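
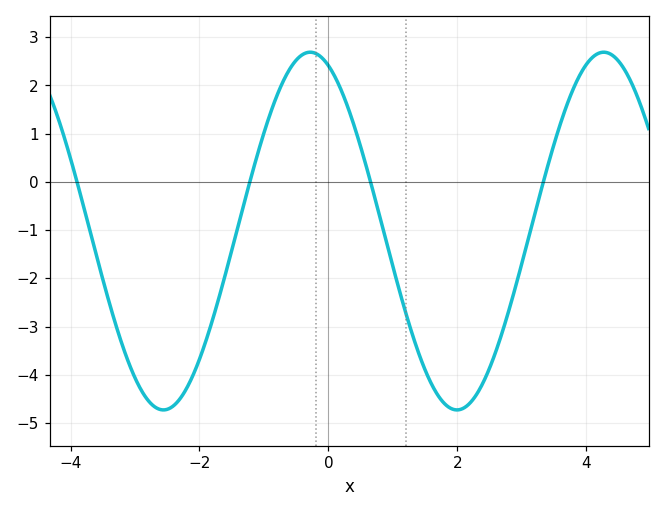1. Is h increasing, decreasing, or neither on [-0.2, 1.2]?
decreasing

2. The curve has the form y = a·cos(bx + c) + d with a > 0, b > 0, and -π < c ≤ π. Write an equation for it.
y = 3.71cos(1.4x + 0.39) - 1.02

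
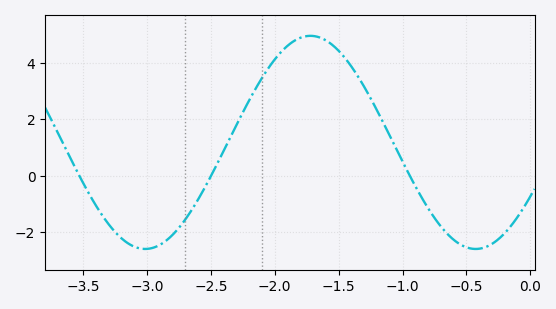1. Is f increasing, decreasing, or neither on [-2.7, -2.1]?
increasing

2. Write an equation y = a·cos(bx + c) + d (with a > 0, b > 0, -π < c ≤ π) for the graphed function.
y = 3.78cos(2.4x - 2.1) + 1.18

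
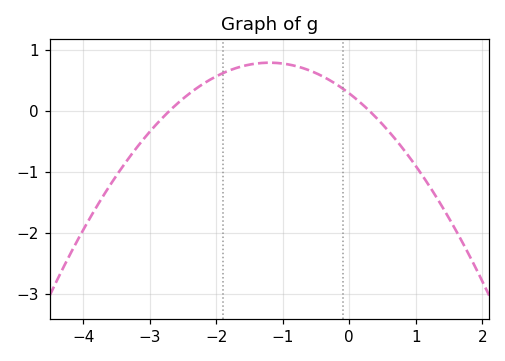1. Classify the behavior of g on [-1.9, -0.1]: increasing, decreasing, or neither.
neither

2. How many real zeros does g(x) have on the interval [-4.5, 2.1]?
2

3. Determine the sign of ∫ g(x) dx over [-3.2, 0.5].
positive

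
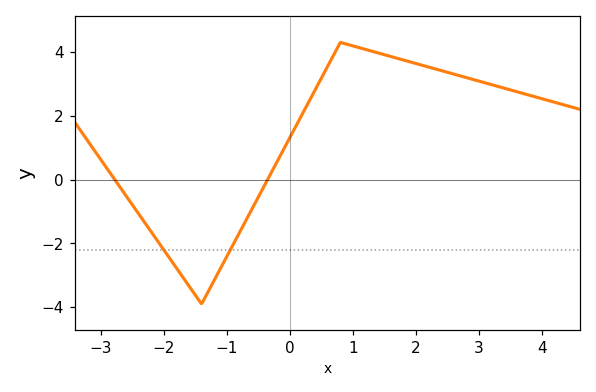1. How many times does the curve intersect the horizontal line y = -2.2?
2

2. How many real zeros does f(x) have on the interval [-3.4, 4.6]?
2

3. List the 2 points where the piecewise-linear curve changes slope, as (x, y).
(-1.4, -3.9); (0.8, 4.3)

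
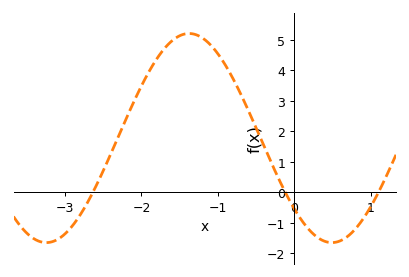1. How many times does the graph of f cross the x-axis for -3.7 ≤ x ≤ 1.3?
3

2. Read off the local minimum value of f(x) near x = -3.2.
-1.6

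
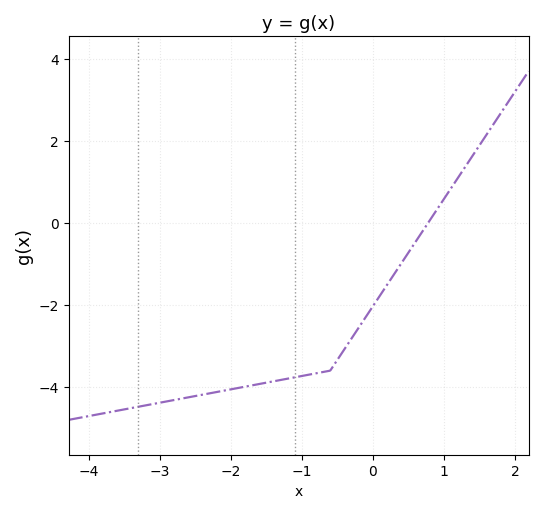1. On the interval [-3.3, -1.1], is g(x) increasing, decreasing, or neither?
increasing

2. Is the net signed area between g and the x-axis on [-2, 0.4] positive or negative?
negative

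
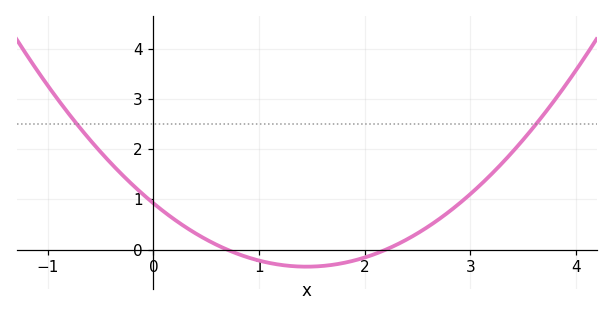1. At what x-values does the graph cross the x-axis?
0.7, 2.2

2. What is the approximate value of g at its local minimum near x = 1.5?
-0.3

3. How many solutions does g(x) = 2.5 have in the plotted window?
2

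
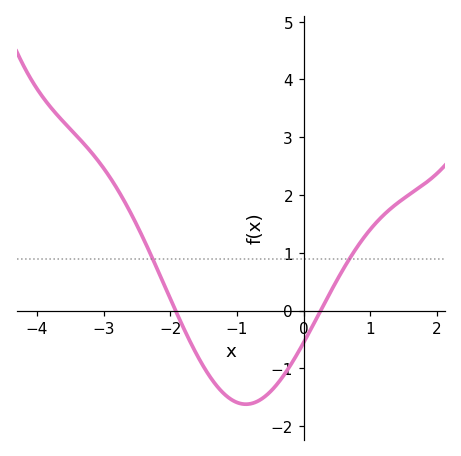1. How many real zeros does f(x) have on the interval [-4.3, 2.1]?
2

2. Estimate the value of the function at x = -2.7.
1.9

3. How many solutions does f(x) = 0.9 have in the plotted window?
2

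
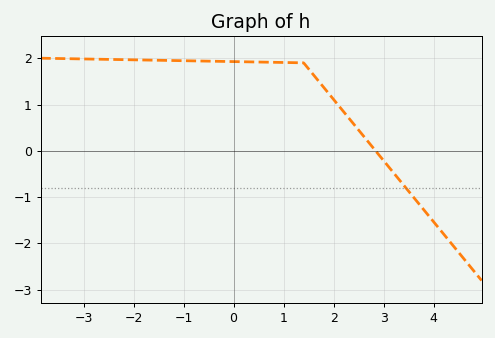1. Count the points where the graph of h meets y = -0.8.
1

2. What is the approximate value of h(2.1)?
1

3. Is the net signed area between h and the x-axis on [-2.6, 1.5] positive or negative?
positive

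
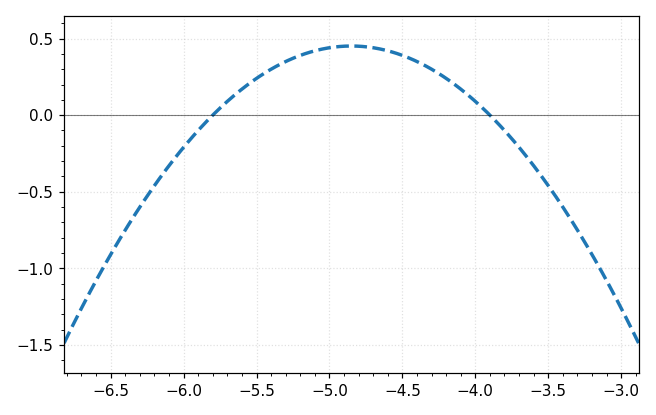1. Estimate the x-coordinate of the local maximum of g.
-4.8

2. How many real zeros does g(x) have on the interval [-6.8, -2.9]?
2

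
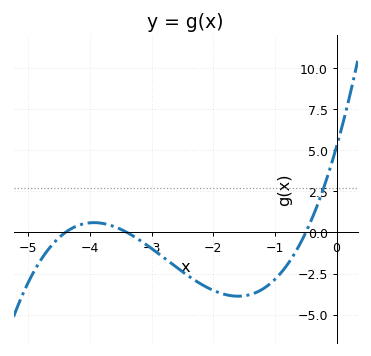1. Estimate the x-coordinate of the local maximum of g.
-3.93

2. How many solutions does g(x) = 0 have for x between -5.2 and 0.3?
3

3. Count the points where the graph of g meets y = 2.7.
1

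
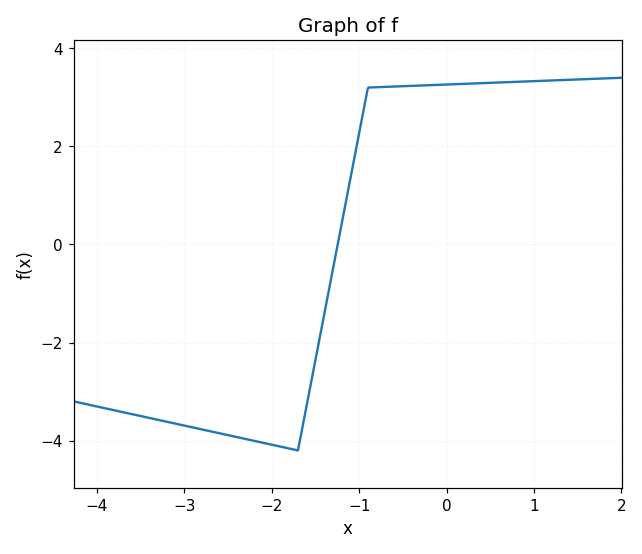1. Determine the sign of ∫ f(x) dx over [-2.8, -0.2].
negative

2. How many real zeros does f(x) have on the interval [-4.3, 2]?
1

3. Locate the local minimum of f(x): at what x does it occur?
-1.7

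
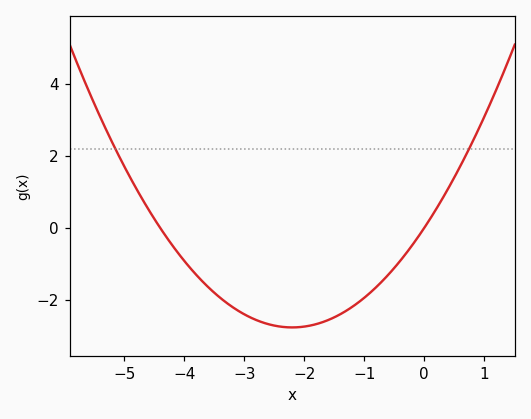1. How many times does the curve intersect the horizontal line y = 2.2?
2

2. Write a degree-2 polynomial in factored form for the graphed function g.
y = 0.57(x + 4.4)(x - 0)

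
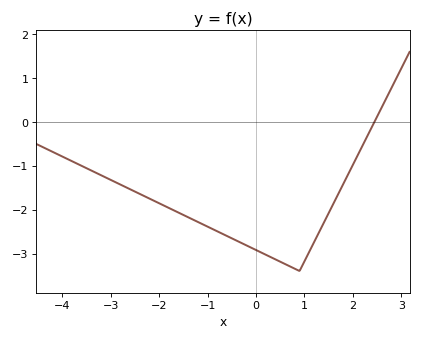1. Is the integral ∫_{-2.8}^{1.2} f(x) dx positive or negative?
negative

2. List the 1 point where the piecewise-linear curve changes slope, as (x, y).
(0.9, -3.4)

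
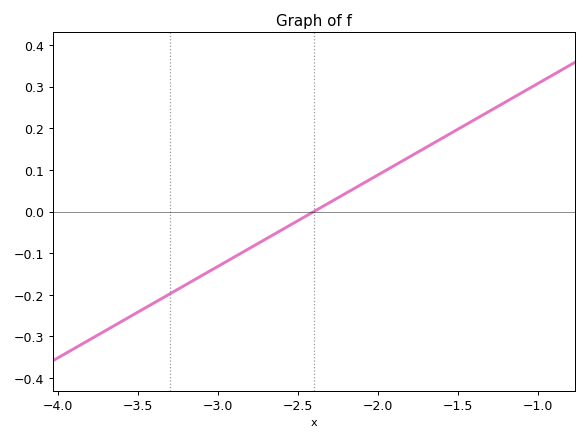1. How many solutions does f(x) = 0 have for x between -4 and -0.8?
1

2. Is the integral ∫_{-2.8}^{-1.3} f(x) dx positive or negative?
positive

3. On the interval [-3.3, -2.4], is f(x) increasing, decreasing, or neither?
increasing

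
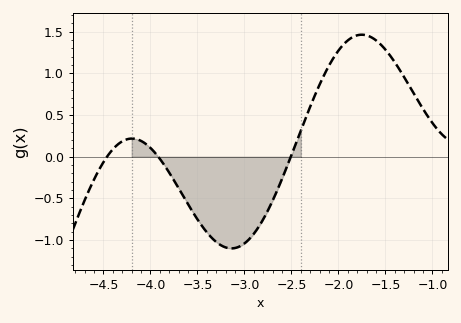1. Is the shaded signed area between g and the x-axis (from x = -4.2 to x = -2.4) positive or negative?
negative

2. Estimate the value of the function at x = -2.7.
-0.55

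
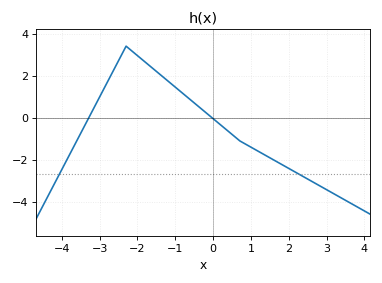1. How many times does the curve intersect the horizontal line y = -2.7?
2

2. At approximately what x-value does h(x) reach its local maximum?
-2.2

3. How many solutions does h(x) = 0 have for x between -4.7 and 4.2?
2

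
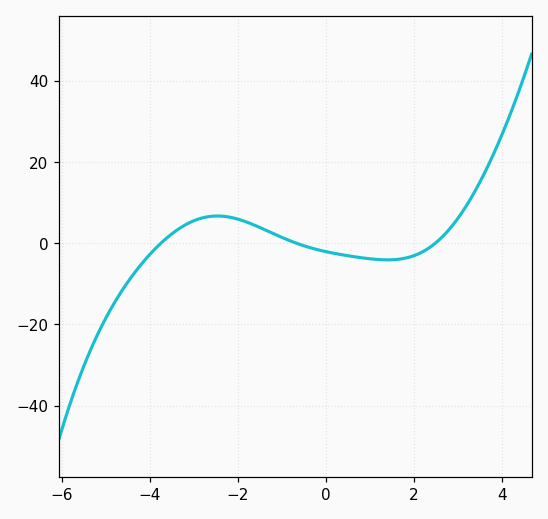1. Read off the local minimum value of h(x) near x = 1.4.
-4.13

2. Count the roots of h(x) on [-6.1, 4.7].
3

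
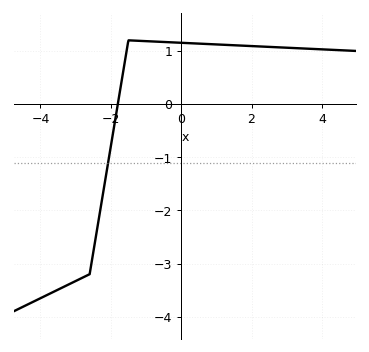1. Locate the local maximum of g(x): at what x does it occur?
-1.4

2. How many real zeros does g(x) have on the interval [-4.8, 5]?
1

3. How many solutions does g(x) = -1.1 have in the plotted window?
1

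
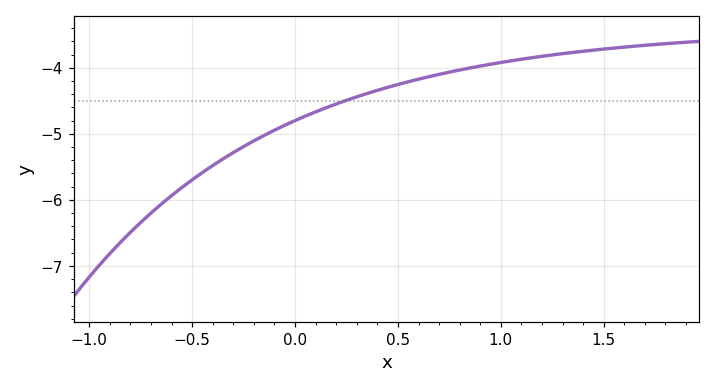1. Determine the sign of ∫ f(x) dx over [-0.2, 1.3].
negative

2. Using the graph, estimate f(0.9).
-3.97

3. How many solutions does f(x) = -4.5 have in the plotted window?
1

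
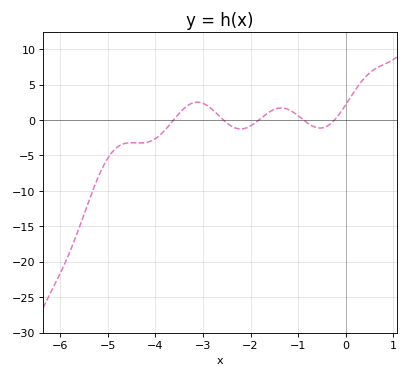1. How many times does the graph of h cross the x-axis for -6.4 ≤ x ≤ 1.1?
5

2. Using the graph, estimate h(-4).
-2.5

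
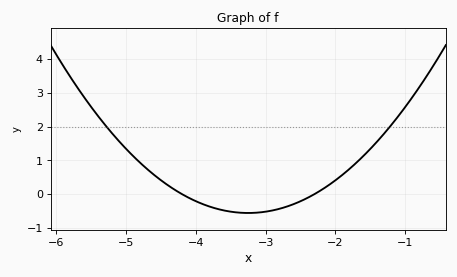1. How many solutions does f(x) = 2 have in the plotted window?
2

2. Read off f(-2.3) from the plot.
0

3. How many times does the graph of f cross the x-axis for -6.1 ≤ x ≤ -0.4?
2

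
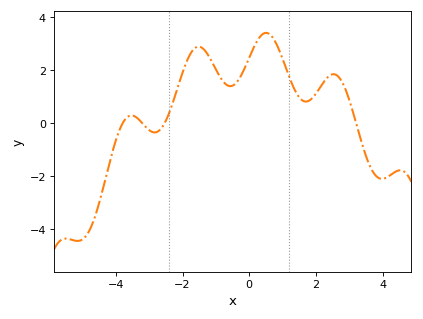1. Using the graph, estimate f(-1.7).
2.72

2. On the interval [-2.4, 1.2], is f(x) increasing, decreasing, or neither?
neither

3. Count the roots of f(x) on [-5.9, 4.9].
4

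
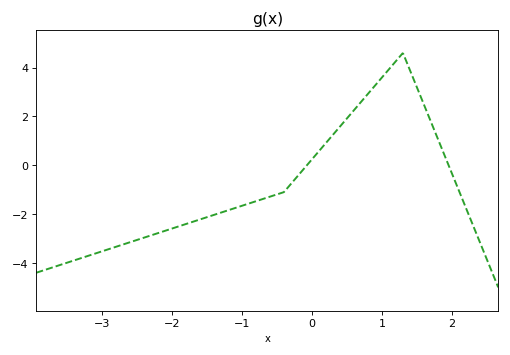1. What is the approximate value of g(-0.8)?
-1.4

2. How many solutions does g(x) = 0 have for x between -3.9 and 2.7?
2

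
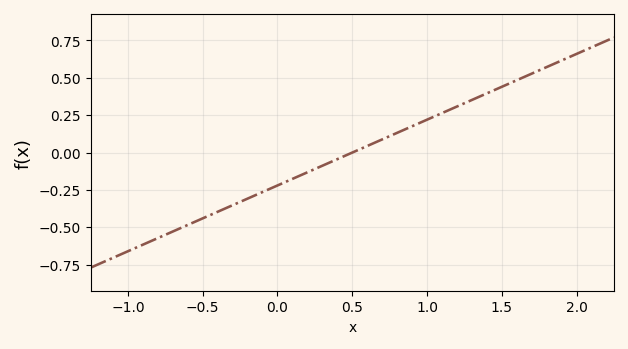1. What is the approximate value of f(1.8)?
0.58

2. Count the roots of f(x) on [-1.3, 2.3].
1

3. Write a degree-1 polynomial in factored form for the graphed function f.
y = 0.44(x - 0.5)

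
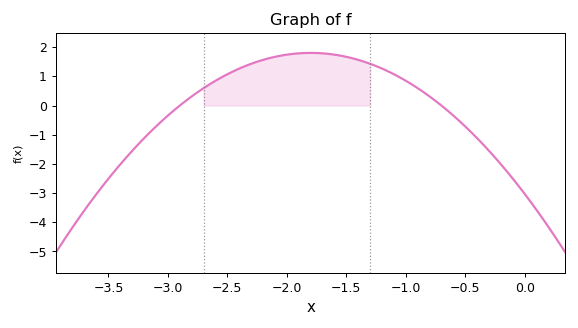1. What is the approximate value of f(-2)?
1.74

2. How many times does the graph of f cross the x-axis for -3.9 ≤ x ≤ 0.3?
2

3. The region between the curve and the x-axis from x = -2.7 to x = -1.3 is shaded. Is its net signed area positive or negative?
positive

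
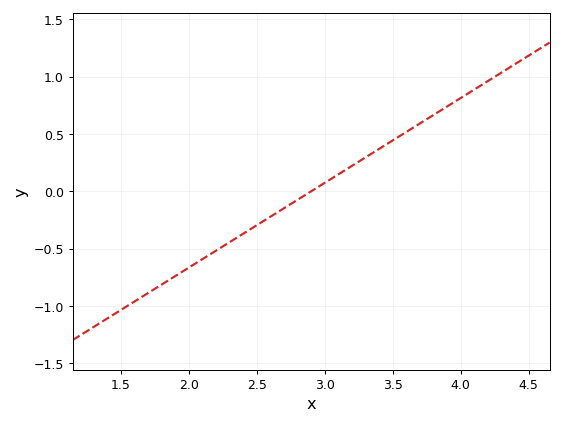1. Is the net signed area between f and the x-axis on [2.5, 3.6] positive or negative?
positive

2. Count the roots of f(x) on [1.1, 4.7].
1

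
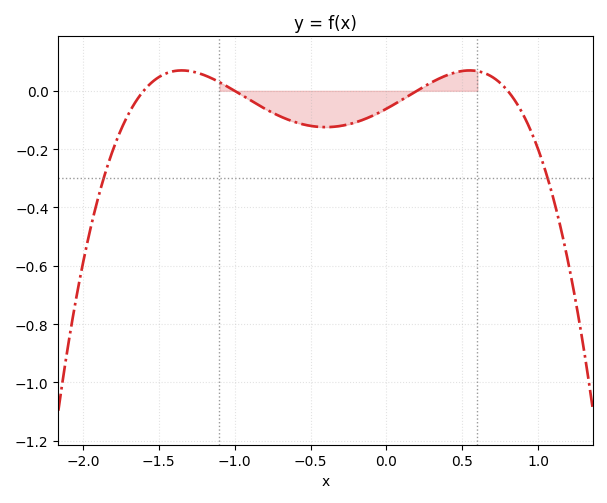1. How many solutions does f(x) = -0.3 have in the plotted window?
2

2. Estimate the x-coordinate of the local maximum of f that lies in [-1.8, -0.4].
-1.35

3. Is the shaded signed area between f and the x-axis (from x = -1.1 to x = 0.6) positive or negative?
negative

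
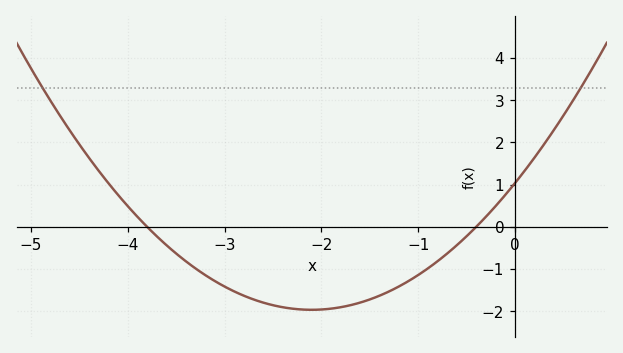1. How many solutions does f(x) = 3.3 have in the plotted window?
2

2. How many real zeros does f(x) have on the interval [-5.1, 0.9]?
2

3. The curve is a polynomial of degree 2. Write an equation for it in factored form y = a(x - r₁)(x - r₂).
y = 0.68(x + 3.8)(x + 0.4)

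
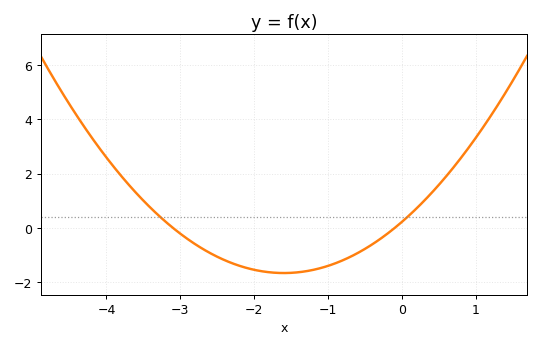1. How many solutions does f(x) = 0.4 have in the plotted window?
2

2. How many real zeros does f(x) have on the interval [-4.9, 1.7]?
2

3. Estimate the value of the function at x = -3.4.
0.733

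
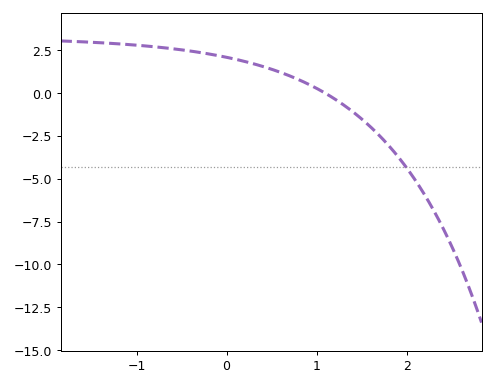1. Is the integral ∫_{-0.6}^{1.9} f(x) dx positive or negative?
positive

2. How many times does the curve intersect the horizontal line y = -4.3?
1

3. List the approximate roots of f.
1.1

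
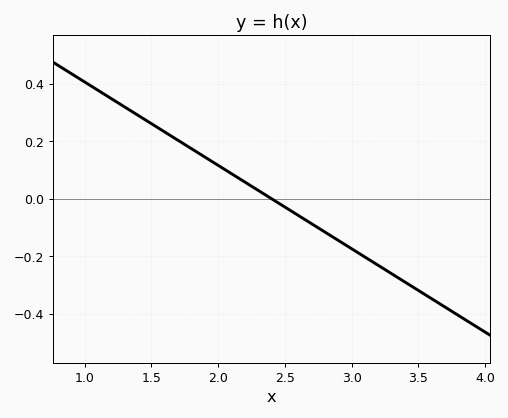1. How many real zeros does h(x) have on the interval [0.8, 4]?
1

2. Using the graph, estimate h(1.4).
0.29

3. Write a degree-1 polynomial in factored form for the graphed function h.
y = -0.29(x - 2.4)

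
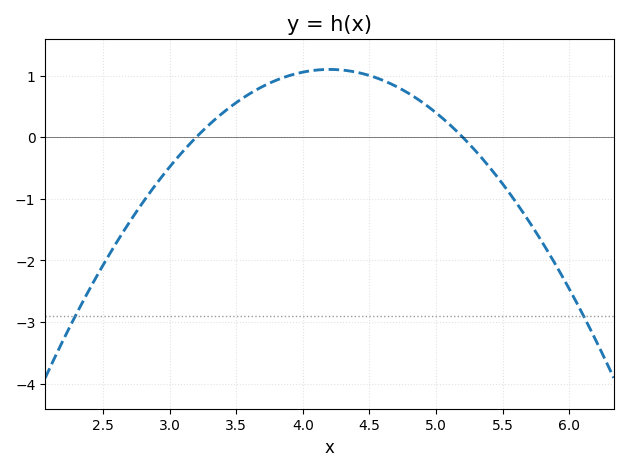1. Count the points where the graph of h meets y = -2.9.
2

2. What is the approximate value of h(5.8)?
-1.7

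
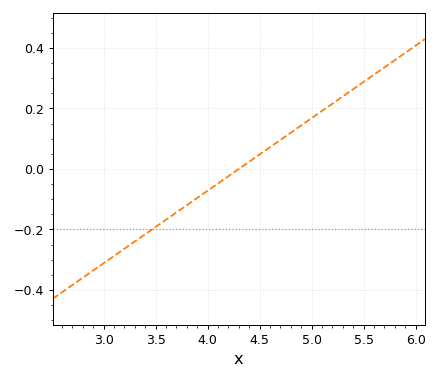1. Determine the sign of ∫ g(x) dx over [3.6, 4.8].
negative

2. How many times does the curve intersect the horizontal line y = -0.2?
1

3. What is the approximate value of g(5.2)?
0.216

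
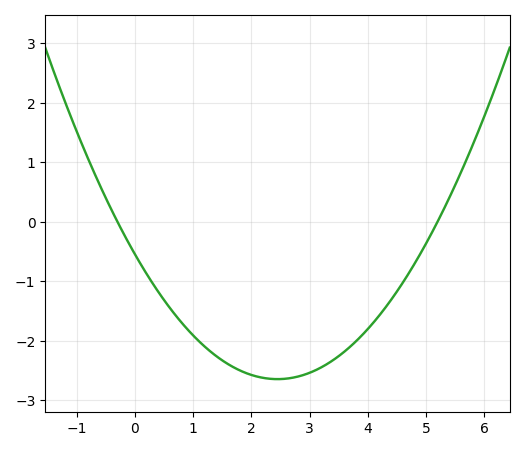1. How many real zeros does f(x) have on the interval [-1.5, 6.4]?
2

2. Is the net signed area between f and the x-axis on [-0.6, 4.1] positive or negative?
negative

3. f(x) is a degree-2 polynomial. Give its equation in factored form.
y = 0.35(x + 0.3)(x - 5.2)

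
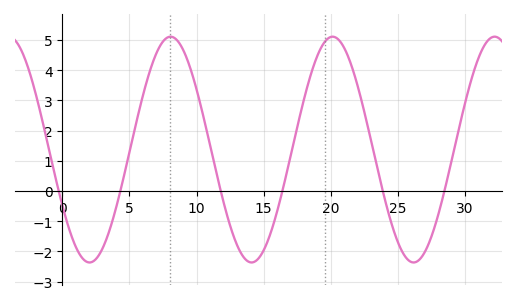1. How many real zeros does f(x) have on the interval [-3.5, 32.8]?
6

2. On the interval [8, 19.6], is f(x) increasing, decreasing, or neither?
neither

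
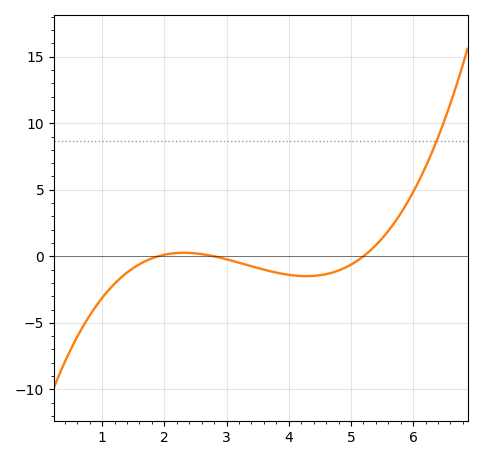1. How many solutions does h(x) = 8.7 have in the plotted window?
1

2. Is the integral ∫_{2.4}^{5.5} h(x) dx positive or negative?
negative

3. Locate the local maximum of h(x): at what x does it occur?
2.31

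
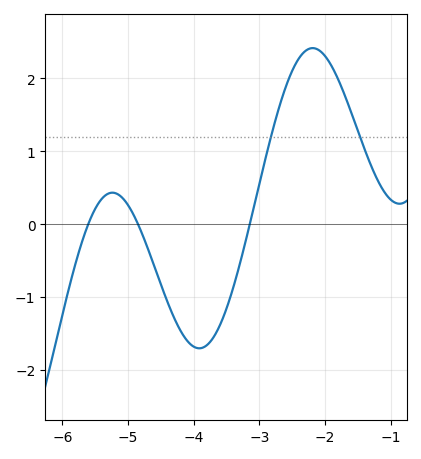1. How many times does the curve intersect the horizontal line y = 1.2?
2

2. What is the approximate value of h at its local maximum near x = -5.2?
0.433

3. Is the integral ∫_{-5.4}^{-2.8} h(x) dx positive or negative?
negative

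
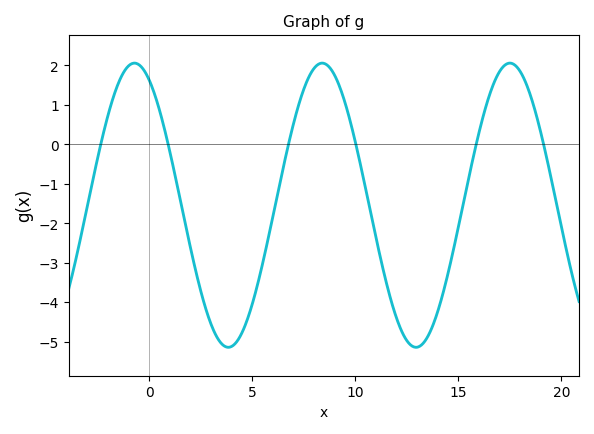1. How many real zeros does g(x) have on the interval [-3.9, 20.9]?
6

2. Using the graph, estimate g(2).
-2.6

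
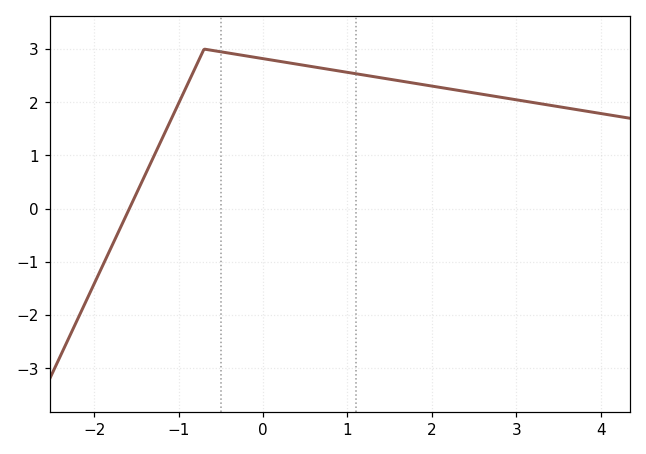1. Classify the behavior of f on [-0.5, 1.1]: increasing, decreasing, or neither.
decreasing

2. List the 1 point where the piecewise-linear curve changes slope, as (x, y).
(-0.7, 3)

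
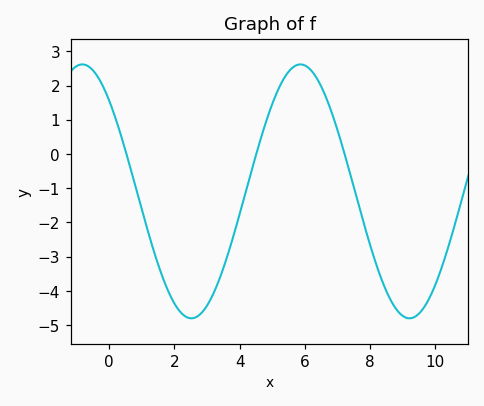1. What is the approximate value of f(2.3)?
-4.7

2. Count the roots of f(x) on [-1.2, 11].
3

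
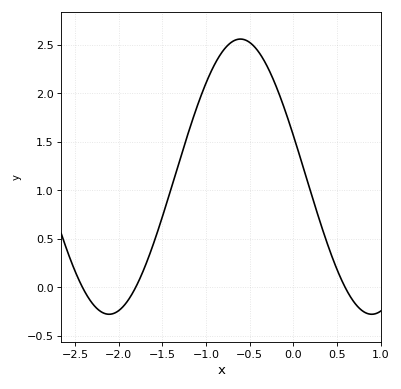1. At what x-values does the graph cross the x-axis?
-2.4, -1.8, 0.6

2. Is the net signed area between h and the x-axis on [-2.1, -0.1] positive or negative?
positive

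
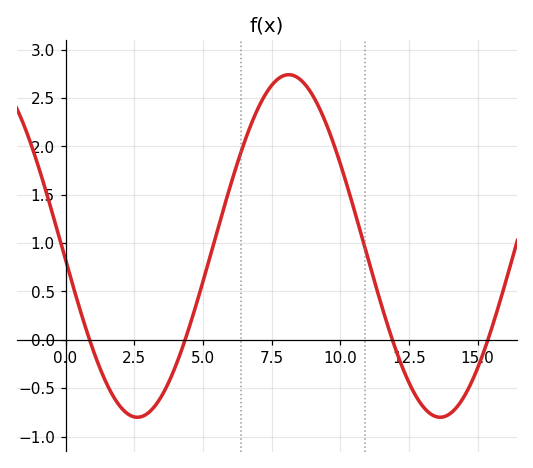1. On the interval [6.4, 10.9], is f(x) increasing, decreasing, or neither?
neither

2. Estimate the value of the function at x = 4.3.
-0.05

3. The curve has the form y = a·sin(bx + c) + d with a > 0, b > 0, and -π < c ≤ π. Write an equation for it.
y = 1.77sin(0.57x - 3.1) + 0.97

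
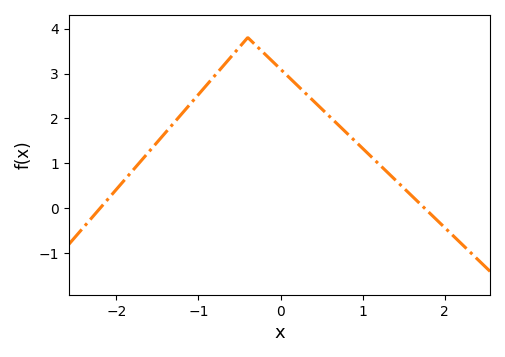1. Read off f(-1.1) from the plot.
2.3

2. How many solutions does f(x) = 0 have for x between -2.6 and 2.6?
2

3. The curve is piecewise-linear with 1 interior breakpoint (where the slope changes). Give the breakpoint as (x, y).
(-0.4, 3.8)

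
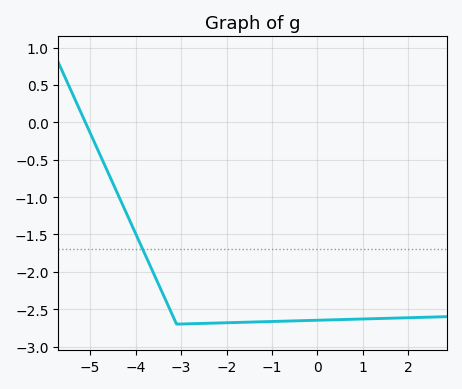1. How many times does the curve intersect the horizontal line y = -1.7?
1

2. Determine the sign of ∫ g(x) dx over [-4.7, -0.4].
negative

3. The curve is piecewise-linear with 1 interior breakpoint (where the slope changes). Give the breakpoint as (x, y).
(-3.1, -2.7)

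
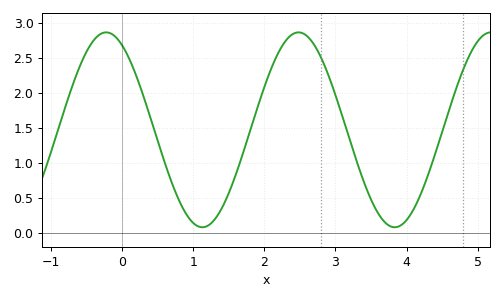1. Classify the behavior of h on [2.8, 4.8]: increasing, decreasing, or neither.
neither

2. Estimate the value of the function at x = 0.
2.65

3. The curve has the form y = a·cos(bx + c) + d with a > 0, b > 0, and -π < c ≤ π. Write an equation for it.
y = 1.39cos(2.3x + 0.53) + 1.47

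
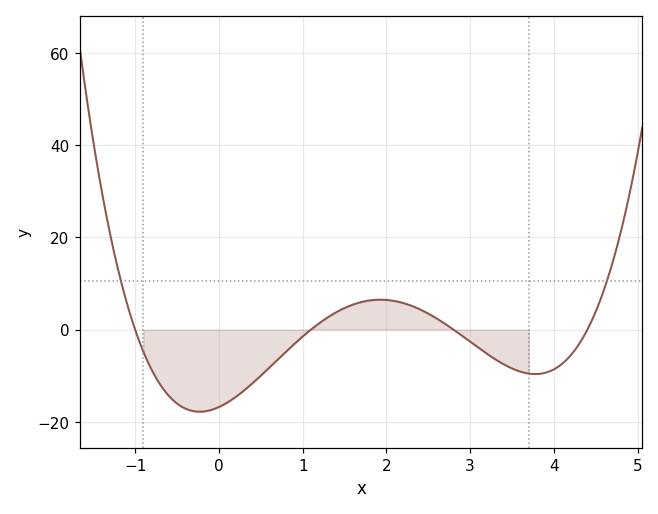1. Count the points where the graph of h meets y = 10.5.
2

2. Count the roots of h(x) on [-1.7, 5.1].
4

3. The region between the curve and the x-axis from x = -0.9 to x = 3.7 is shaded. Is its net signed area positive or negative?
negative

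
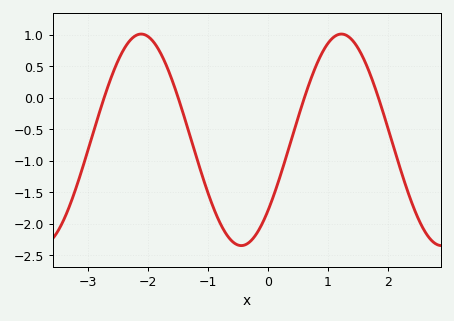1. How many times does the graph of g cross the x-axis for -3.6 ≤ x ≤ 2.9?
4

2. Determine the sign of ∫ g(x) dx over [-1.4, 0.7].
negative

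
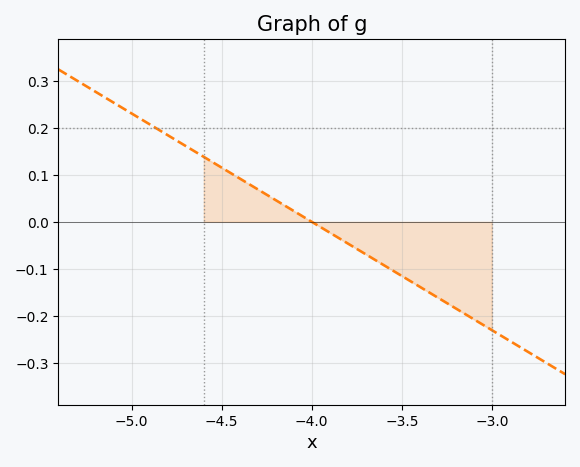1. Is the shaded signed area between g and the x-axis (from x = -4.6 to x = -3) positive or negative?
negative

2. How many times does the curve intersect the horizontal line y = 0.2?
1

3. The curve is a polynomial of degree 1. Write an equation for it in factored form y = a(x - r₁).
y = -0.23(x + 4)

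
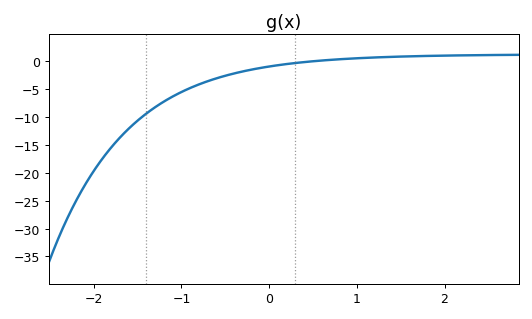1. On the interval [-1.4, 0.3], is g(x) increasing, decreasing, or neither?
increasing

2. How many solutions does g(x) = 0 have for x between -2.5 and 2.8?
1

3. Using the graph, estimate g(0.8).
0.5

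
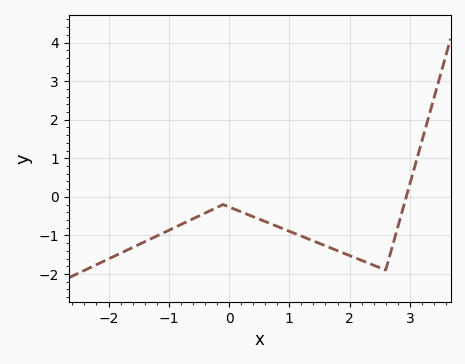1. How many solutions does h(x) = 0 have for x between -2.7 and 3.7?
1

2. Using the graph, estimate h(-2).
-1.61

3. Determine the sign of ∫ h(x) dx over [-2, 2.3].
negative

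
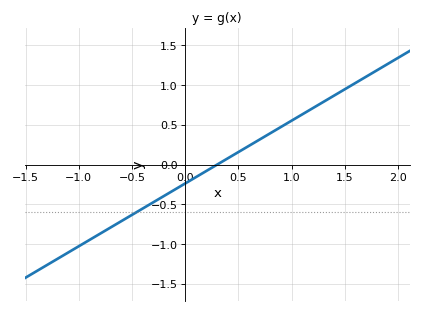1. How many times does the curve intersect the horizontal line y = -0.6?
1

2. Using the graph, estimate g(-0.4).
-0.55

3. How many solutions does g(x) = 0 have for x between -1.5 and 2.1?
1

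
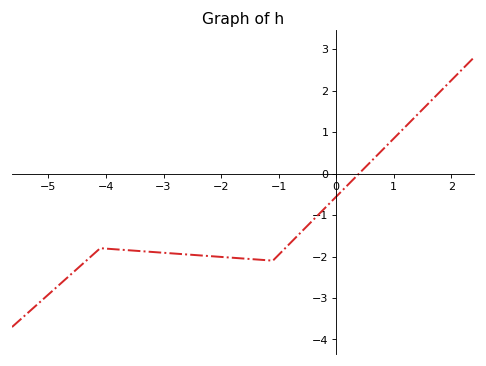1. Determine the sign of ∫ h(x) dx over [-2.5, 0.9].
negative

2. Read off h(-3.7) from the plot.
-1.8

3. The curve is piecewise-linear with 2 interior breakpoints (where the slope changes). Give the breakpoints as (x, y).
(-4.1, -1.8); (-1.1, -2.1)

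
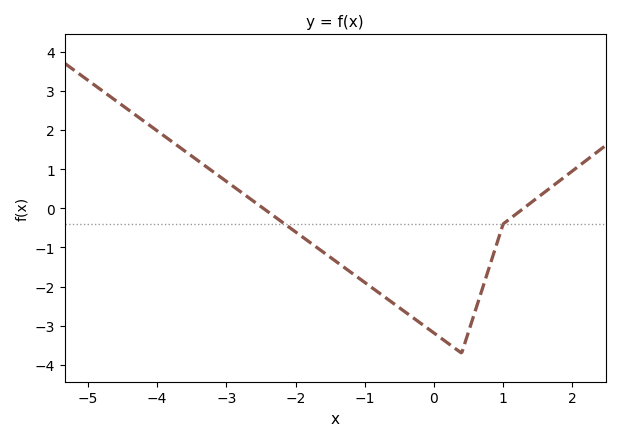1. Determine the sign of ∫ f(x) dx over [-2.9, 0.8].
negative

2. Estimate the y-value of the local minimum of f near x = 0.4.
-3.7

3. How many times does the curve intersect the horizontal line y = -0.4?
2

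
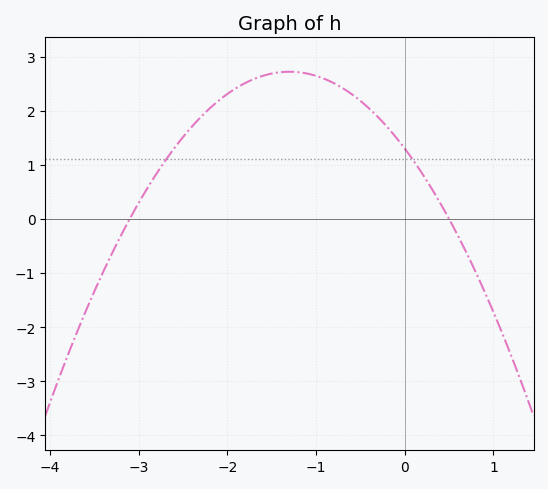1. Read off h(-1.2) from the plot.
2.7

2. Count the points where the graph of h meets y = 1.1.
2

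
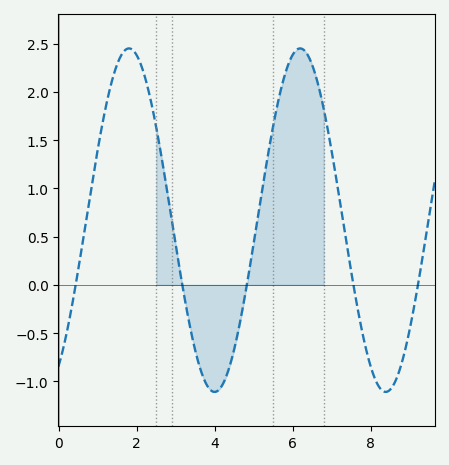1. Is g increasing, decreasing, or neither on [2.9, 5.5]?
neither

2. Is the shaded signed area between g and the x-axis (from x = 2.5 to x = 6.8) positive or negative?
positive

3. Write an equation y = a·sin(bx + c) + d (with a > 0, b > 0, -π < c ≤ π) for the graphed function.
y = 1.78sin(1.4x - 1) + 0.67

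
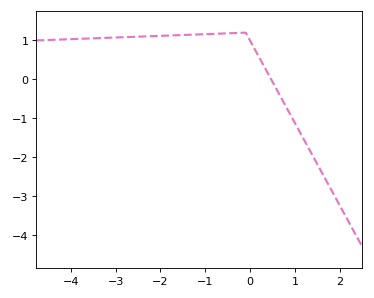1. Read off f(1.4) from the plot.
-1.98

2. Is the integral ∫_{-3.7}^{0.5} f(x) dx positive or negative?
positive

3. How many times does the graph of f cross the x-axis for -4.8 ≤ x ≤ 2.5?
1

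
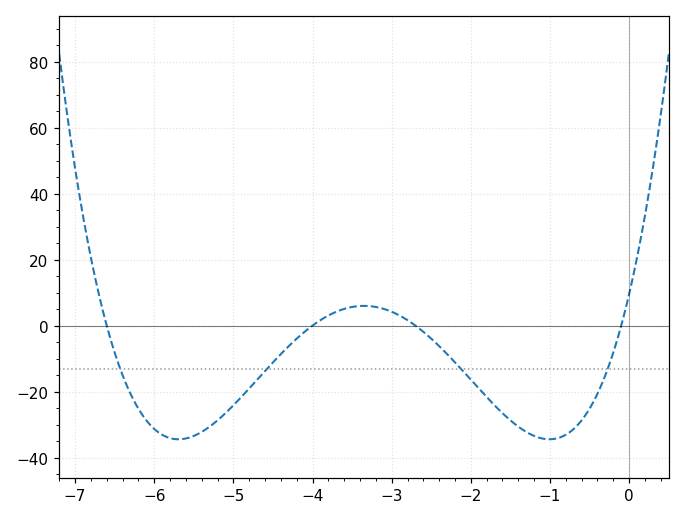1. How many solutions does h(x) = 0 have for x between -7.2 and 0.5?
4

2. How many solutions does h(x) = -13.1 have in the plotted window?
4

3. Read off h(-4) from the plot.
0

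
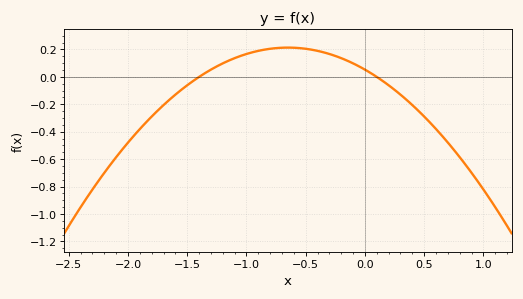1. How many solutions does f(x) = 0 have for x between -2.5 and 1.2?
2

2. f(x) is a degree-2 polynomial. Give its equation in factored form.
y = -0.38(x + 1.4)(x - 0.1)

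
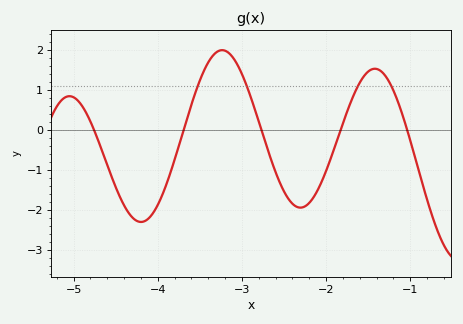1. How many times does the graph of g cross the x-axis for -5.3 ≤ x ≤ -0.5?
5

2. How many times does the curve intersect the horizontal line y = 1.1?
4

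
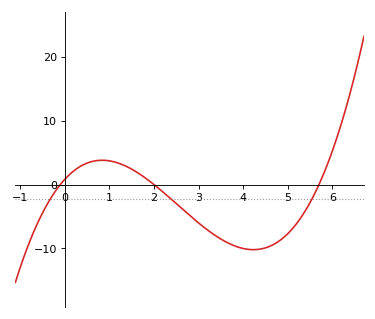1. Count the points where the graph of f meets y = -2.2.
3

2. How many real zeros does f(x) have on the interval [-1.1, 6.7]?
3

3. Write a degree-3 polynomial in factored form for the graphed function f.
y = 0.72(x + 0.1)(x - 2)(x - 5.7)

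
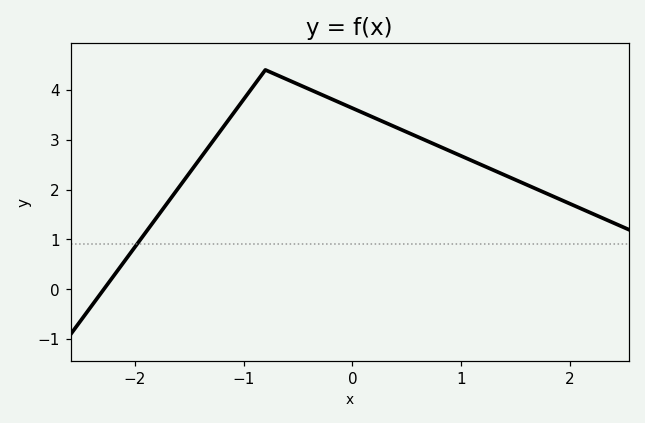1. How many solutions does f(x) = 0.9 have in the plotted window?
1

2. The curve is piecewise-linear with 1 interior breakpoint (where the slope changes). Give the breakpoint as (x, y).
(-0.8, 4.4)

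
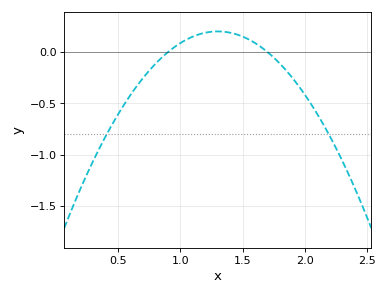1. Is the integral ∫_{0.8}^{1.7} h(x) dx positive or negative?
positive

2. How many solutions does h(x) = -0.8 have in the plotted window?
2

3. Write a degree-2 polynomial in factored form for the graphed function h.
y = -1.26(x - 0.9)(x - 1.7)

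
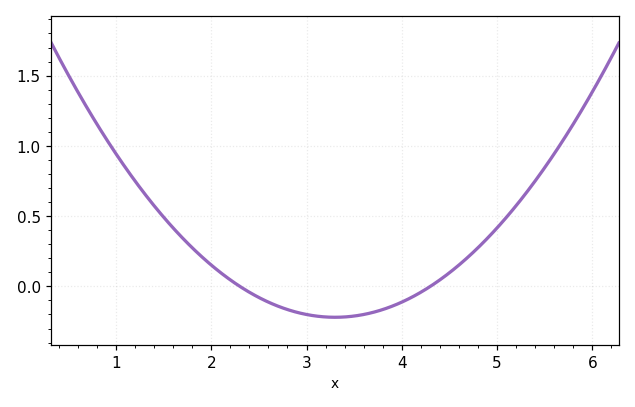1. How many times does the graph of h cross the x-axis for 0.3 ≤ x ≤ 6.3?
2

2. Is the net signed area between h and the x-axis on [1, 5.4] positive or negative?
positive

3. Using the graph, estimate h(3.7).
-0.185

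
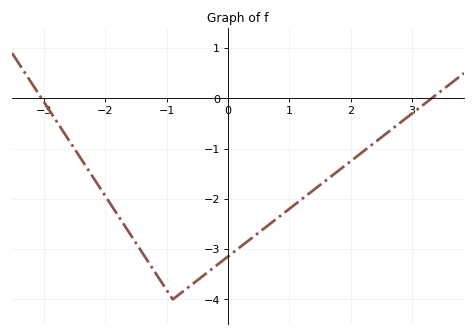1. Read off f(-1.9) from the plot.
-2.1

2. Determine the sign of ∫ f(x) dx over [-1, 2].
negative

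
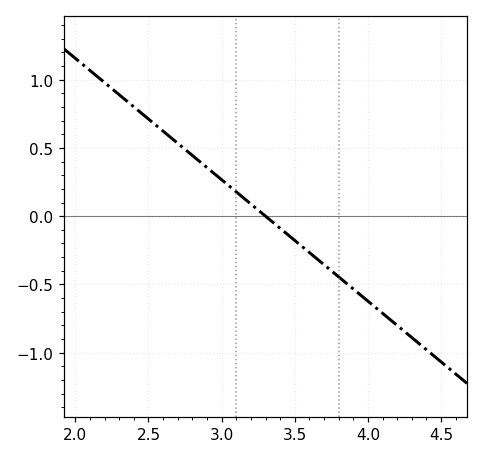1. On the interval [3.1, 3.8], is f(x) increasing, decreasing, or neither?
decreasing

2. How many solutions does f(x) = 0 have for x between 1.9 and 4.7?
1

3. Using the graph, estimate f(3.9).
-0.534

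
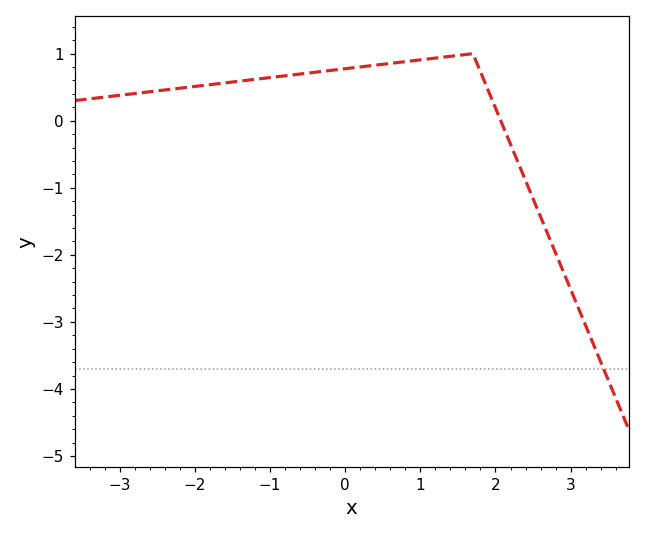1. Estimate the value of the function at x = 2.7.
-1.7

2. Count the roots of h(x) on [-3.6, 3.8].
1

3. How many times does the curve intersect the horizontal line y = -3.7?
1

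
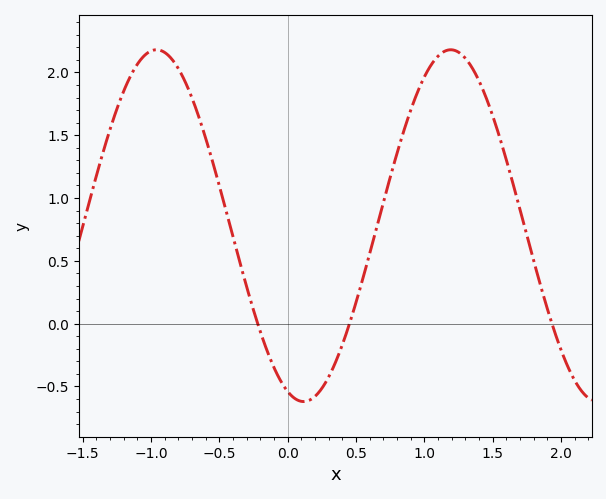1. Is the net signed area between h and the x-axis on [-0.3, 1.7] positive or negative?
positive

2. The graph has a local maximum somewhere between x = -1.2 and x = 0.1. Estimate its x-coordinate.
-0.959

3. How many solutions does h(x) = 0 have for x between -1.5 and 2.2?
3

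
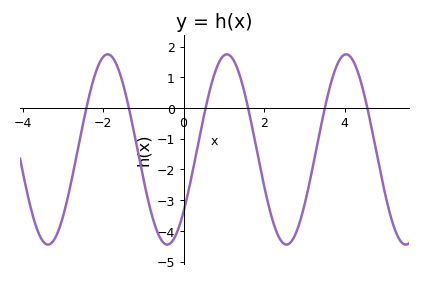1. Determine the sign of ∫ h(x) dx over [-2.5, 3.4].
negative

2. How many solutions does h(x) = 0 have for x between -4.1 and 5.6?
6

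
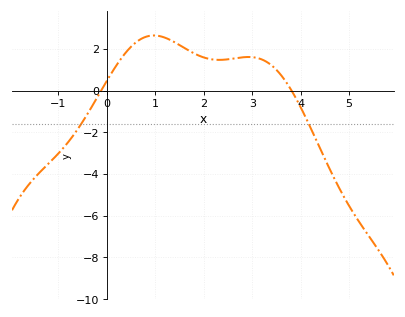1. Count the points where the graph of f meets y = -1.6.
2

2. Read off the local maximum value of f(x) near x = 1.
2.64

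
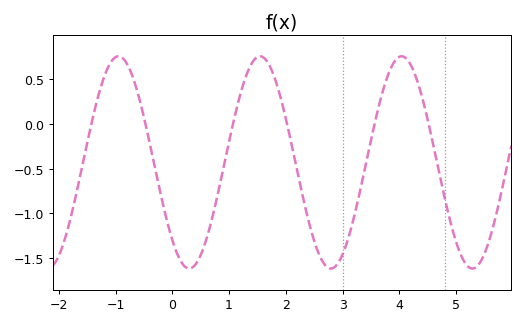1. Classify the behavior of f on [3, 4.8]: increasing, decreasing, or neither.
neither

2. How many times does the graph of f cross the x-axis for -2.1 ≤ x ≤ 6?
6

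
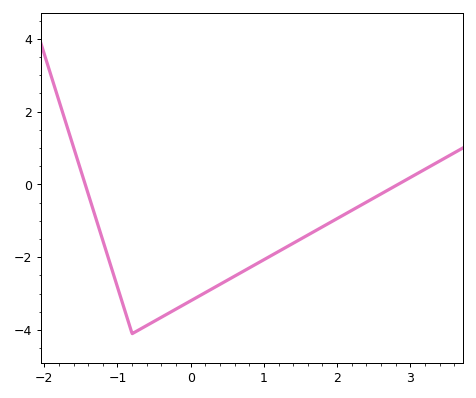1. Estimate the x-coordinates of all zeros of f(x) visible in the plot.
-1.44, 2.83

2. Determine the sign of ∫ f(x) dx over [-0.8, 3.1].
negative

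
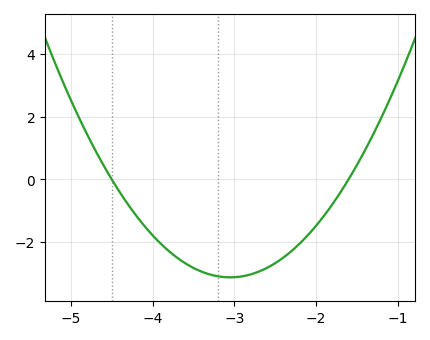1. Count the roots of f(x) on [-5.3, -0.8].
2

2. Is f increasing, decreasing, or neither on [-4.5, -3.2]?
decreasing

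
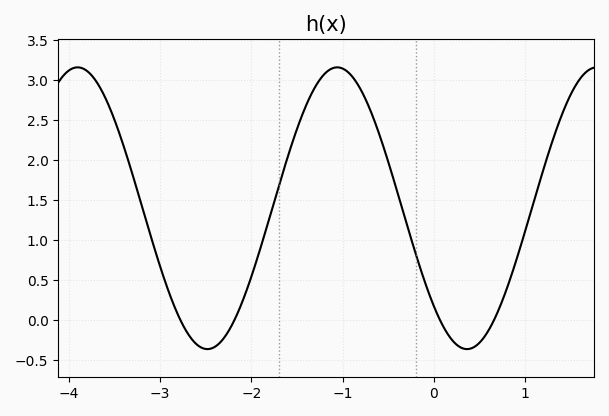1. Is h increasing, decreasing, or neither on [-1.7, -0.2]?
neither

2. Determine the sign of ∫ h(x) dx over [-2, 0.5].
positive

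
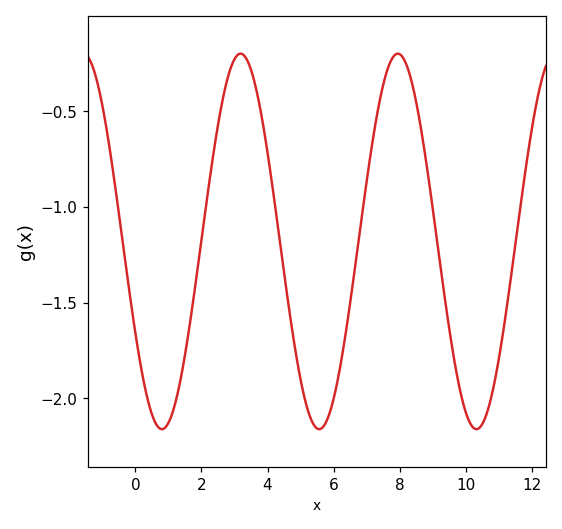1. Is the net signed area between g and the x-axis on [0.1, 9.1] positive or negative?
negative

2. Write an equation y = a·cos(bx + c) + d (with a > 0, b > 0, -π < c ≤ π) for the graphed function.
y = 0.98cos(1.32x + 2.08) - 1.18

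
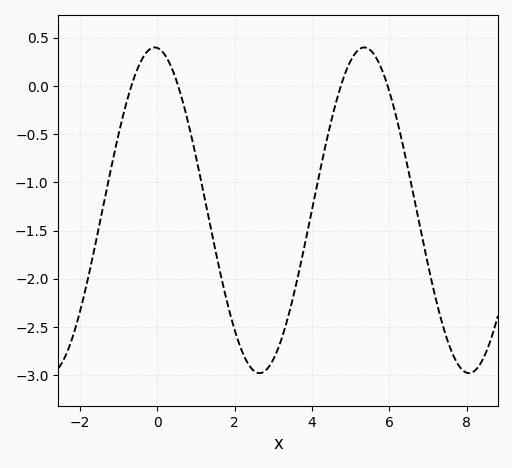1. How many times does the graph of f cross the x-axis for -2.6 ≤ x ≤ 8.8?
4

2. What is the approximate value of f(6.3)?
-0.55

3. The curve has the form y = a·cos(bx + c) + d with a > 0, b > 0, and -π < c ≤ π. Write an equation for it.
y = 1.69cos(1.2x + 0.08) - 1.29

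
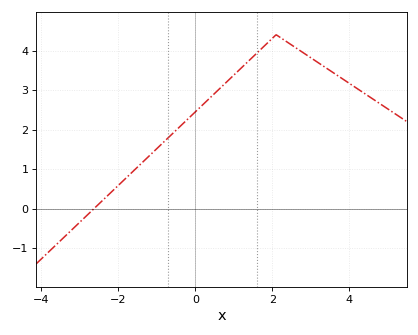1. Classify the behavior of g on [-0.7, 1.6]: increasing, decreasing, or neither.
increasing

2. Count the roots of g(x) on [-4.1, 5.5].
1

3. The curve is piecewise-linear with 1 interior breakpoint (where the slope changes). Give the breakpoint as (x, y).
(2.1, 4.4)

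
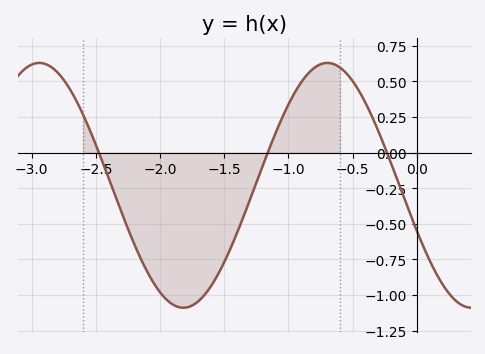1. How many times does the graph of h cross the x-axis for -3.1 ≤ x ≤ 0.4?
3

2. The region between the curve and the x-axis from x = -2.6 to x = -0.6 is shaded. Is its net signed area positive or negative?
negative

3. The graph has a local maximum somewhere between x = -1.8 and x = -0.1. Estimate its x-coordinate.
-0.7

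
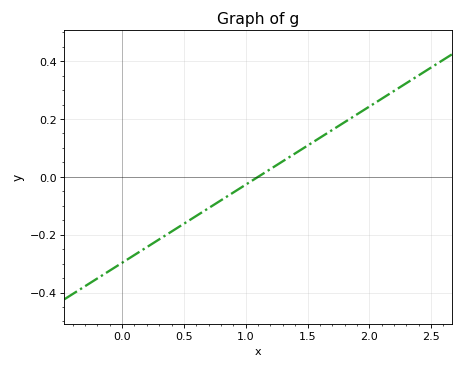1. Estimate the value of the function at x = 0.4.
-0.18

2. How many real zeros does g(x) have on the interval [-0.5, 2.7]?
1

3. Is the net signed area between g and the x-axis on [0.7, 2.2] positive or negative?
positive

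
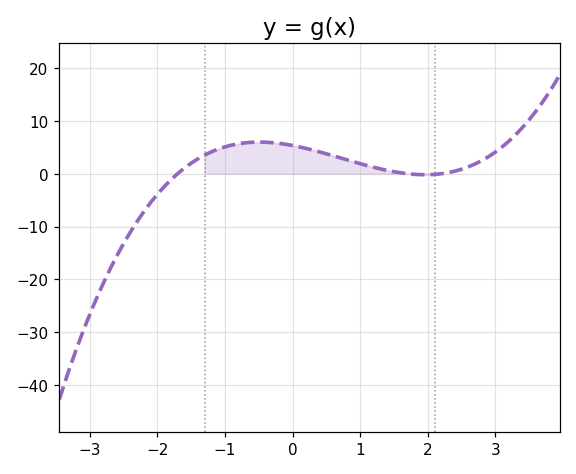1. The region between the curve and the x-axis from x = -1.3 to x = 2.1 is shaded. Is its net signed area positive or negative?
positive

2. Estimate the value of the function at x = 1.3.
0.907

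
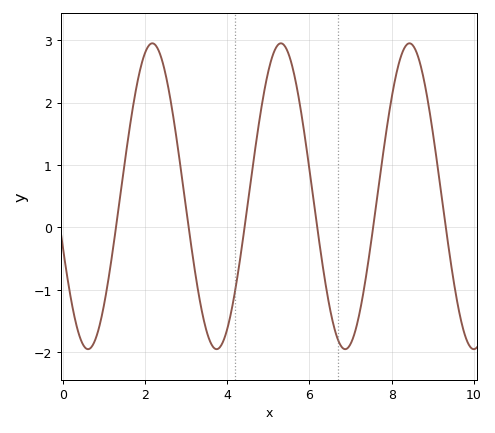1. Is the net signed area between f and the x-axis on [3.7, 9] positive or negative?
positive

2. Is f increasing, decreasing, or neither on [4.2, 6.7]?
neither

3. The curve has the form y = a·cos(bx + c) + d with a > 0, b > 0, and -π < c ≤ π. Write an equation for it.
y = 2.45cos(2.01x + 1.9) + 0.5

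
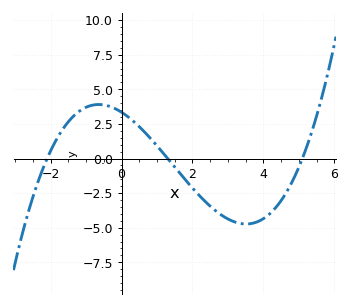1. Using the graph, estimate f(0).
3.34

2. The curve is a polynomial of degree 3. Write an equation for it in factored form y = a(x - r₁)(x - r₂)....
y = 0.24(x + 2.1)(x - 1.3)(x - 5.1)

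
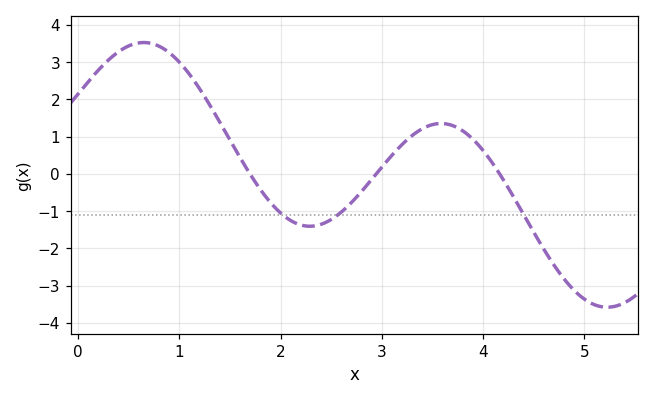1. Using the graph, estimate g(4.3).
-0.618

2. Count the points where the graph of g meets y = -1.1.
3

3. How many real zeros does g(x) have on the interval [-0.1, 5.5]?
3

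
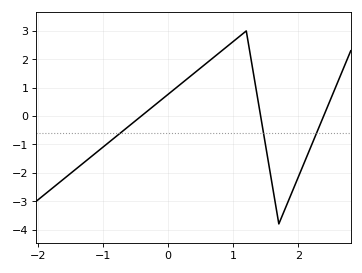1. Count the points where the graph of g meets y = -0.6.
3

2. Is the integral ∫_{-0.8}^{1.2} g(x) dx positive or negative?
positive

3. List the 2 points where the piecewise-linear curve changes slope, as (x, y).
(1.2, 3); (1.7, -3.8)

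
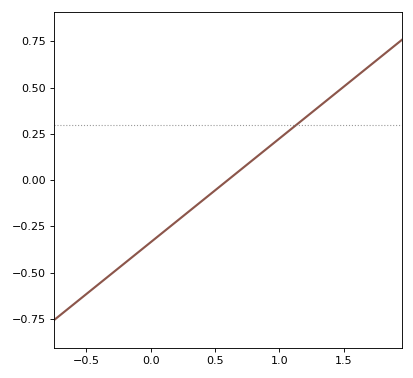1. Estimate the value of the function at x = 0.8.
0.112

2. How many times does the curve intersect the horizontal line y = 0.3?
1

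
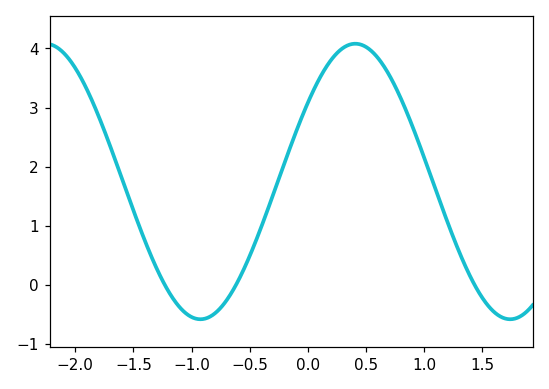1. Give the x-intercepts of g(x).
-1.2, -0.6, 1.4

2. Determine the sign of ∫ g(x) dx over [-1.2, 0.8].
positive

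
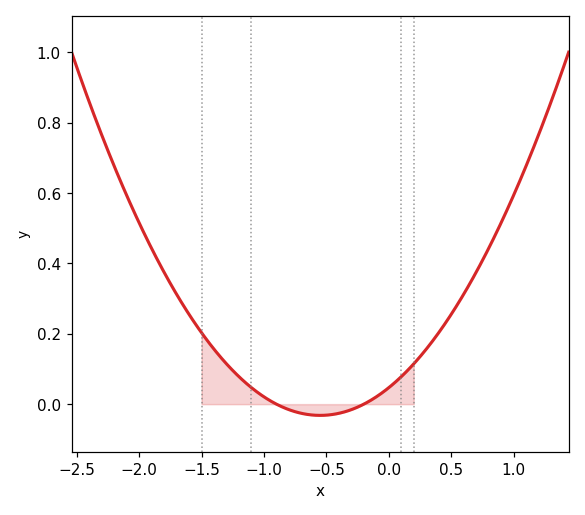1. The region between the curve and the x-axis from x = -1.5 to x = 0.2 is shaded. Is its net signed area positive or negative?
positive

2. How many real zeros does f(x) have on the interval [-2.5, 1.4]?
2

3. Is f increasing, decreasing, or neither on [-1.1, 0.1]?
neither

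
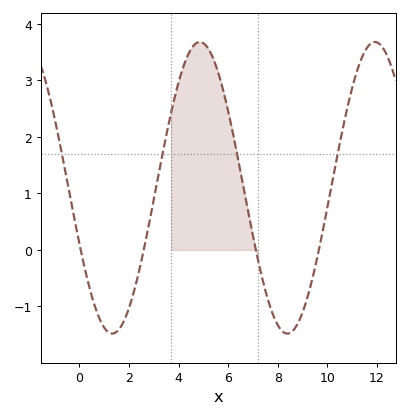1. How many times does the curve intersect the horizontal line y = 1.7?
4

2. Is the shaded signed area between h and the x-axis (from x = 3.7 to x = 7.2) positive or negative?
positive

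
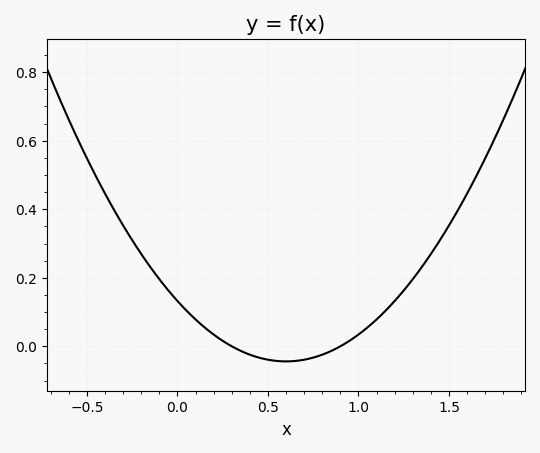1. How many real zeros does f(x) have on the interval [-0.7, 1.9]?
2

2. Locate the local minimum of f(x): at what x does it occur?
0.6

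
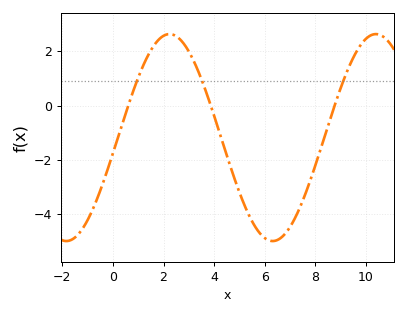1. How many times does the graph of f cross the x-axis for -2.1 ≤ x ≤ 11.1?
3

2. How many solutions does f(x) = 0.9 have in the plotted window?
3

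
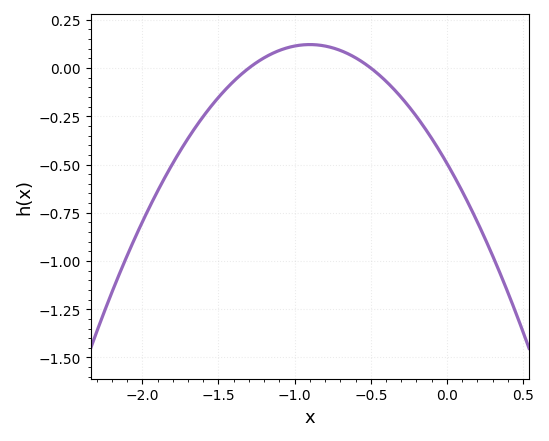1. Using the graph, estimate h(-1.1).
0.091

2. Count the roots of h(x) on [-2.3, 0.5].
2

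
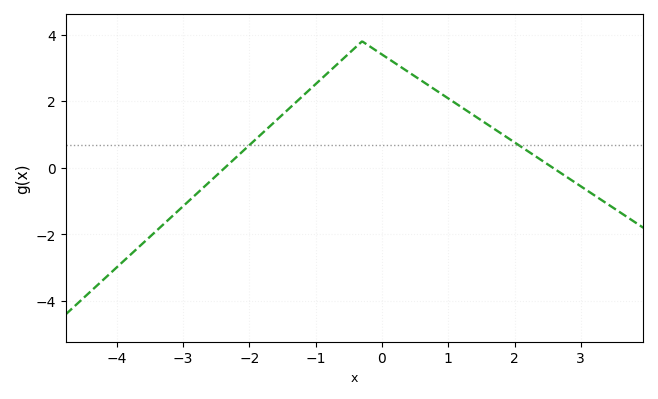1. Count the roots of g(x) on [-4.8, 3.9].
2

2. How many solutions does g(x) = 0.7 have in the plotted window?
2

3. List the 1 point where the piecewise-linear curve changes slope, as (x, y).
(-0.3, 3.8)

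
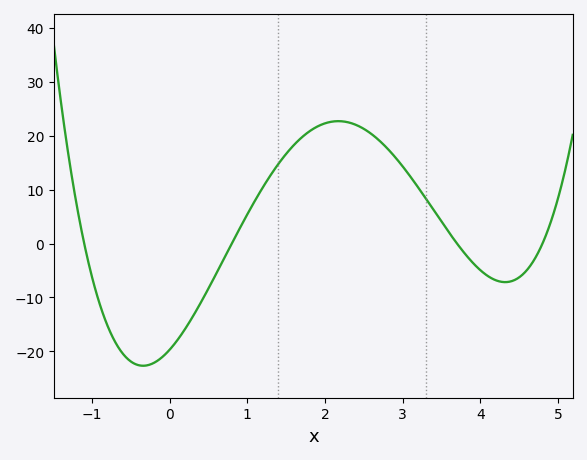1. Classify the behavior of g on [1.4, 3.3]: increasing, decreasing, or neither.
neither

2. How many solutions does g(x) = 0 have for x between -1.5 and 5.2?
4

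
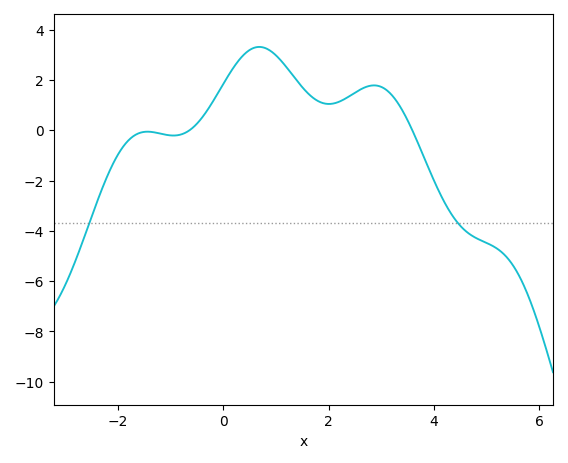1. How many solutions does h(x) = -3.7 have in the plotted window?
2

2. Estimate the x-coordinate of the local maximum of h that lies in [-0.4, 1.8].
0.6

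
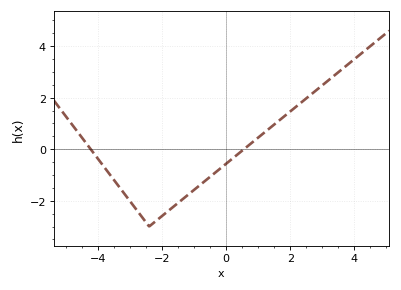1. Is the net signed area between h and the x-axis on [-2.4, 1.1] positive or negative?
negative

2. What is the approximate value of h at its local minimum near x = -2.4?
-3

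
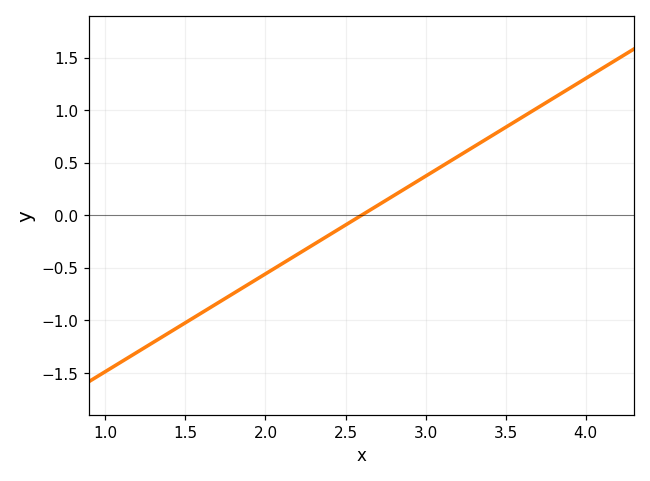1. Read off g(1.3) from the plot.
-1.2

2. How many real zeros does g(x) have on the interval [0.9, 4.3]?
1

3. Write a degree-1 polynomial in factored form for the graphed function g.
y = 0.93(x - 2.6)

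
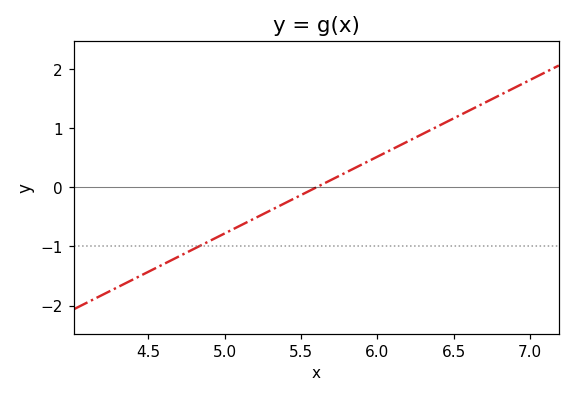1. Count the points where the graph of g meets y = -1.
1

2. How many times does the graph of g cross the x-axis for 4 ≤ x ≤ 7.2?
1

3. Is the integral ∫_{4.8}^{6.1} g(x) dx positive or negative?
negative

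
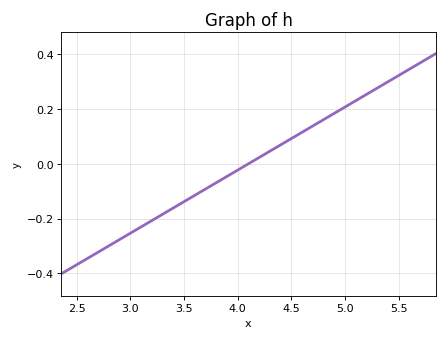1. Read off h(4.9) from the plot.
0.184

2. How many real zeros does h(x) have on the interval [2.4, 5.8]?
1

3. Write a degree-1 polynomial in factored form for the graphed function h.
y = 0.23(x - 4.1)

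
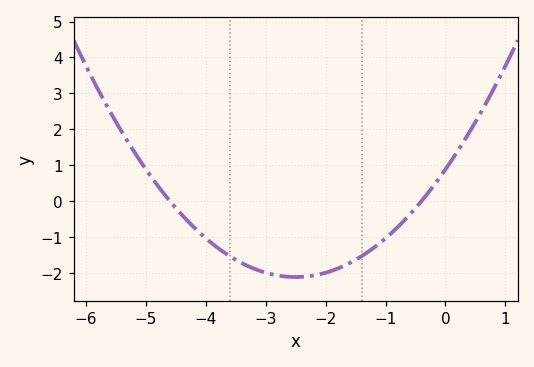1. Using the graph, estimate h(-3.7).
-1.43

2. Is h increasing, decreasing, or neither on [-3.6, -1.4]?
neither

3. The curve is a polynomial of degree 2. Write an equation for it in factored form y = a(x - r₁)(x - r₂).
y = 0.48(x + 4.6)(x + 0.4)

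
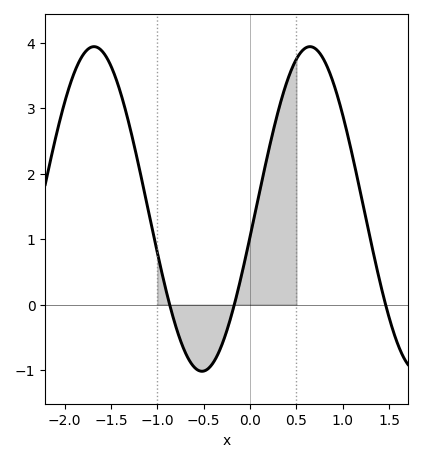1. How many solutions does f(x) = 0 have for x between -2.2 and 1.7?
3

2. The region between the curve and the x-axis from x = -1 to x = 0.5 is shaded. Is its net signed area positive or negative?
positive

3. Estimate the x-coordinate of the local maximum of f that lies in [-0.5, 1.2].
0.6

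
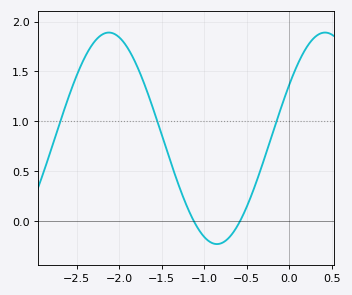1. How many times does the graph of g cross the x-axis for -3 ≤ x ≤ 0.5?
2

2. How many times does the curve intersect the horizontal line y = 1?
3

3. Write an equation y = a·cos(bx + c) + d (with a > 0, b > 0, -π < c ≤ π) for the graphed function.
y = 1.06cos(2.5x - 1) + 0.83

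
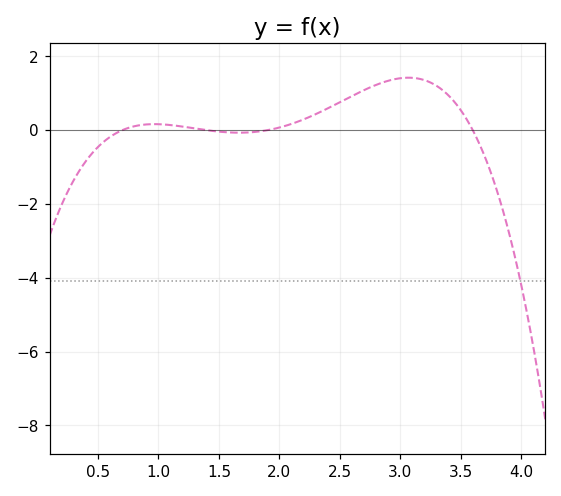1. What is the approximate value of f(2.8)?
1.23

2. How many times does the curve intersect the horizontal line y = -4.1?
1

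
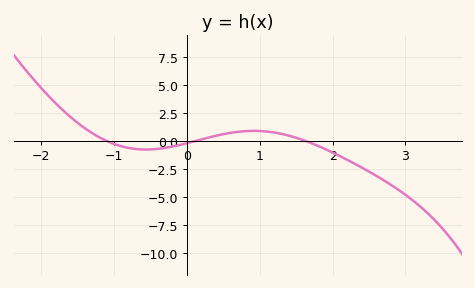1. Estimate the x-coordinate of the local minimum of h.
-0.6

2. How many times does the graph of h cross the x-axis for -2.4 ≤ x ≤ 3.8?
3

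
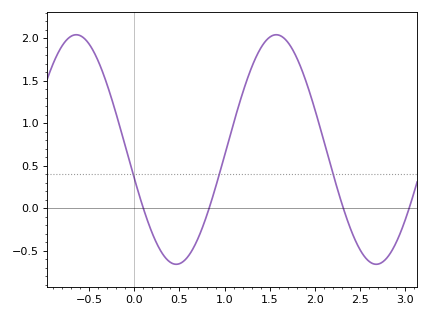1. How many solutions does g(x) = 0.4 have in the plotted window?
3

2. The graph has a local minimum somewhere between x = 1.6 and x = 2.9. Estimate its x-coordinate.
2.68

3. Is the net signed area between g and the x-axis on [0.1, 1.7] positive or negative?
positive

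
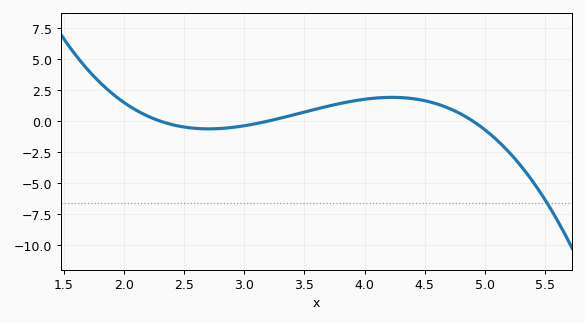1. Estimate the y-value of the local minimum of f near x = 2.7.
-0.6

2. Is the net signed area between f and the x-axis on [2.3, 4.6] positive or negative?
positive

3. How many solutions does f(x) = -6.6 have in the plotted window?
1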